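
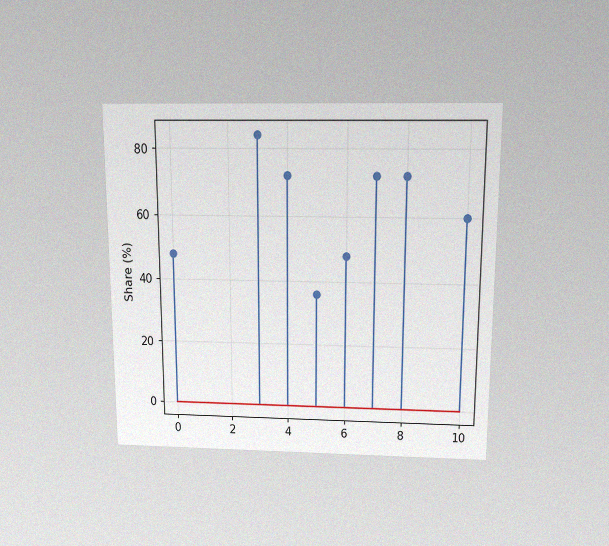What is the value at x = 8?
The chart is viewed slightly from above, with some photo noise. The stem at x=8 reaches 72%.

72%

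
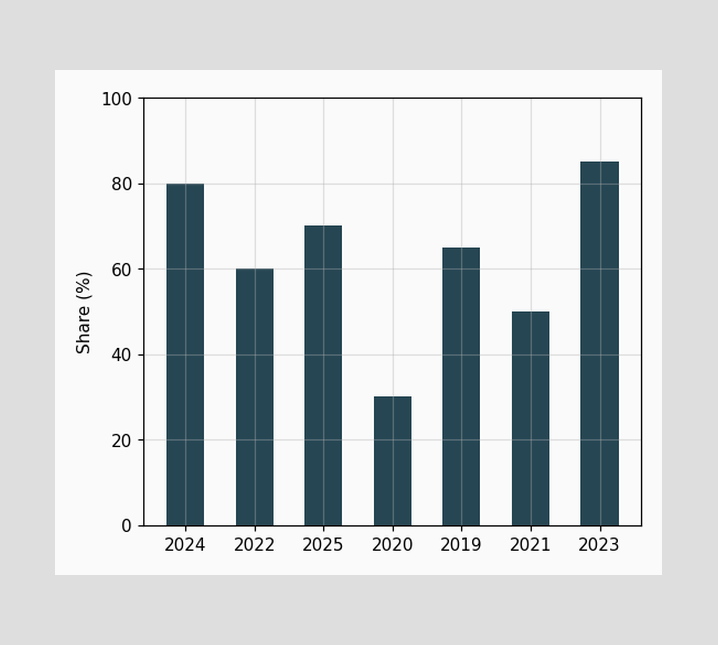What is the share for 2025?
70%

Reading along the chart's y-axis, the 2025 bar reaches 70%.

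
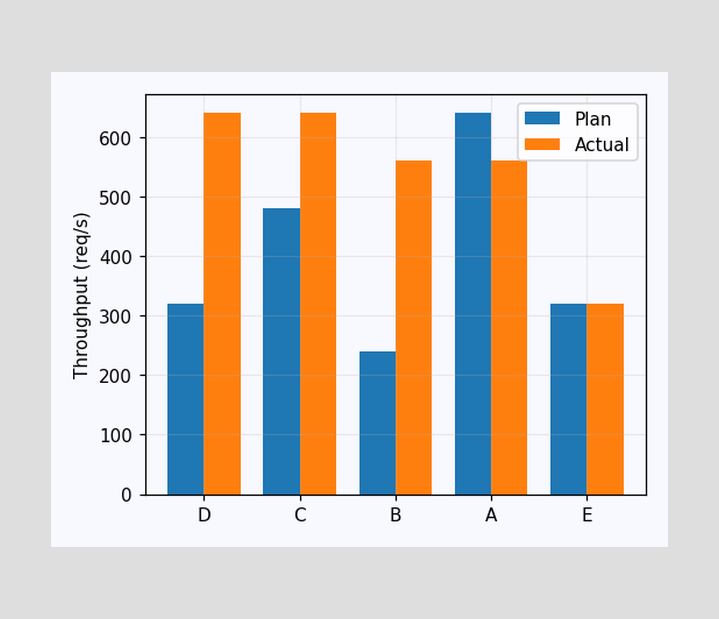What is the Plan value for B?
The Plan bar at B reaches 240req/s on the y-axis.

240req/s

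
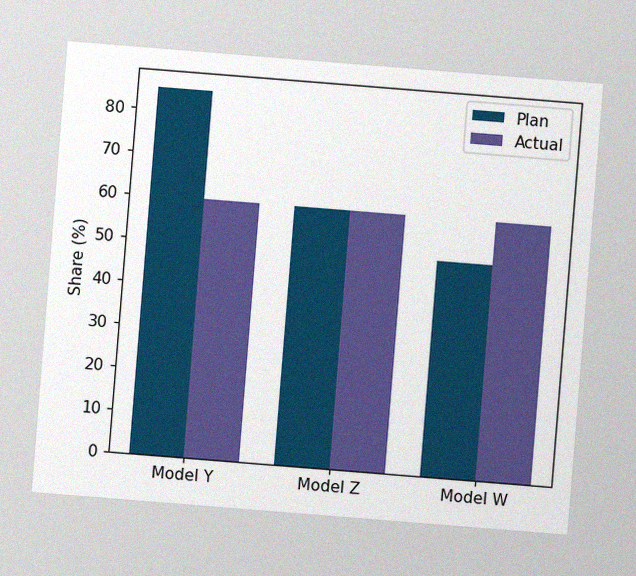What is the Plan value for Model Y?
The chart is tilted about 5° clockwise, with some photo noise. The Plan bar at Model Y reaches 85% on the y-axis.

85%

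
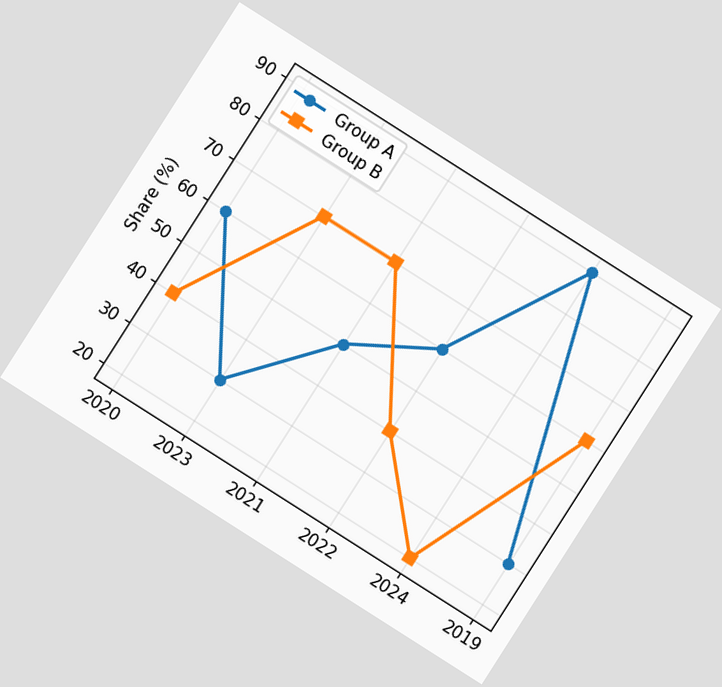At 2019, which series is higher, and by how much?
Group B, by 30%

The chart is tilted about 33° clockwise. At 2019, Group B sits above the other line by 30%.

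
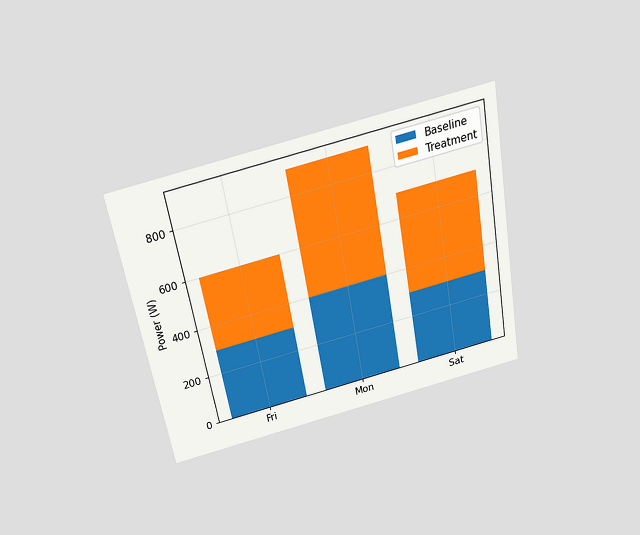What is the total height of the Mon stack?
900W

The chart is tilted about 10° counter-clockwise and viewed slightly from above. The Mon stack's top reaches 900W on the y-axis.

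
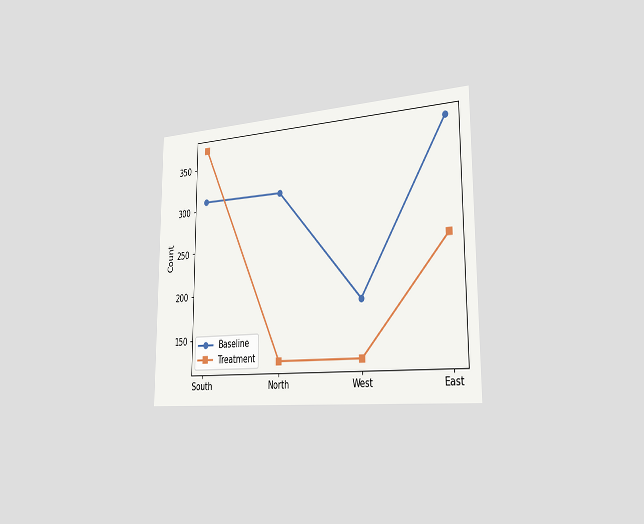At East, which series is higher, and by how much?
Baseline, by 124

The chart is viewed slightly from the right. At East, Baseline sits above the other line by 124.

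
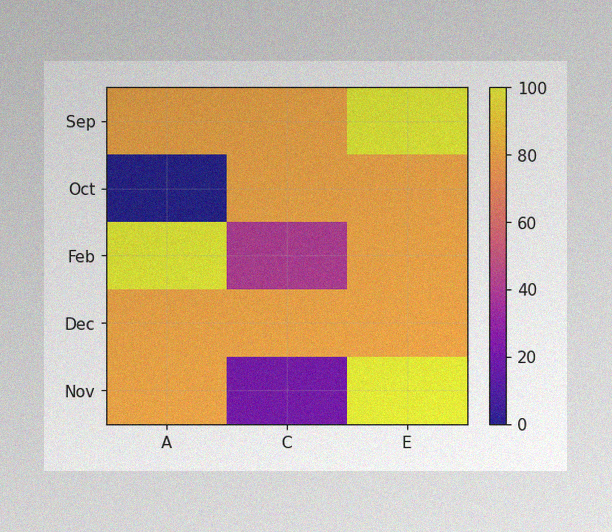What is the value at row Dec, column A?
The image has some photo noise and uneven lighting. Matching cell (Dec, A) against the colorbar gives 80.

80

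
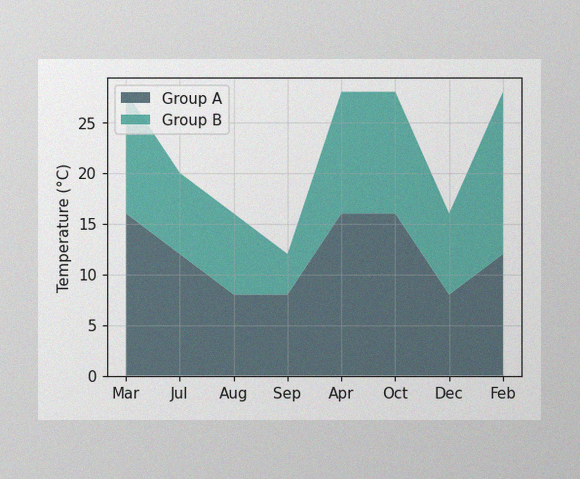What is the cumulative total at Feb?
The image has some photo noise and uneven lighting. The stacked total at Feb reaches 28°C.

28°C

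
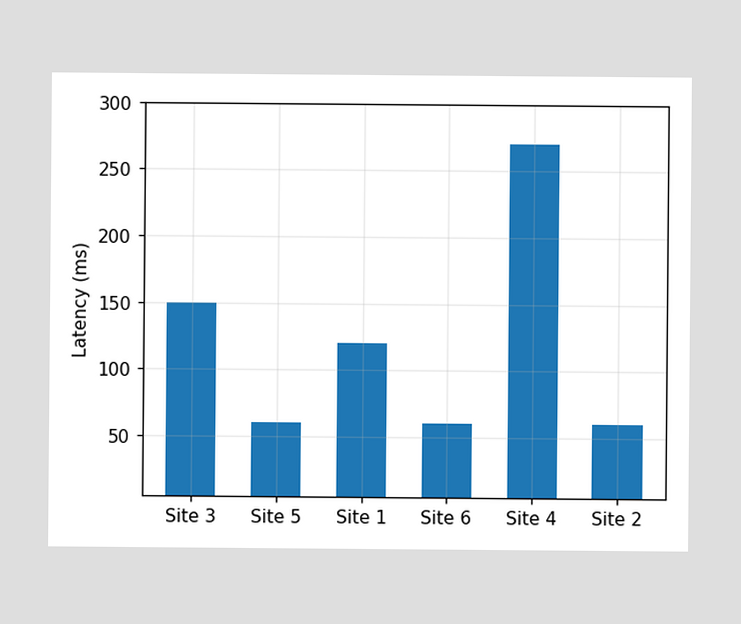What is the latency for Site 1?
120ms

Reading along the chart's y-axis, the Site 1 bar reaches 120ms.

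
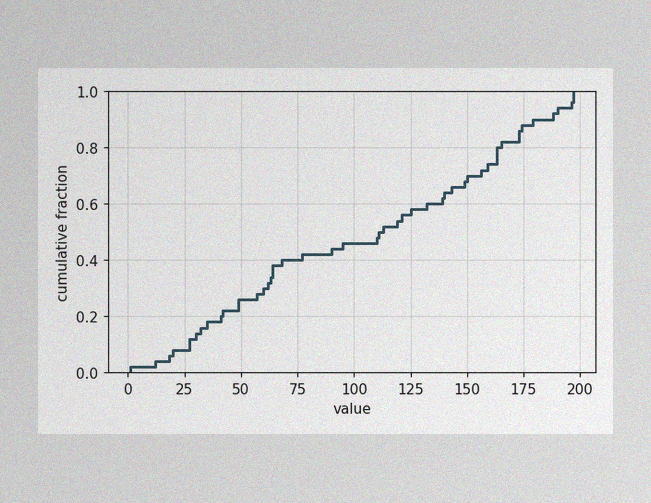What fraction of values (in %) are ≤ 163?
80%

The image has some photo noise and uneven lighting. At x=163 the ECDF step is at 80%.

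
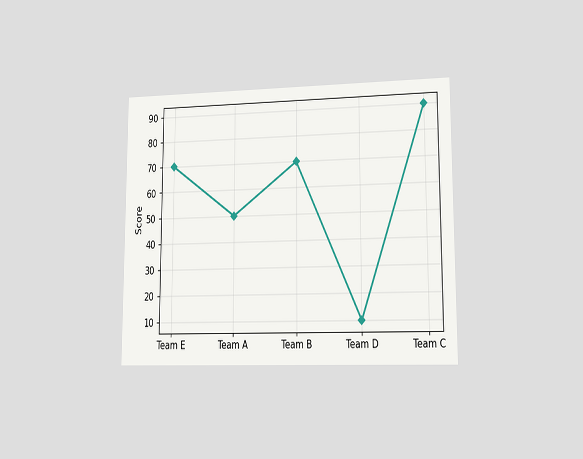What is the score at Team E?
The chart is viewed at a slight angle. At Team E, the line is at 70.

70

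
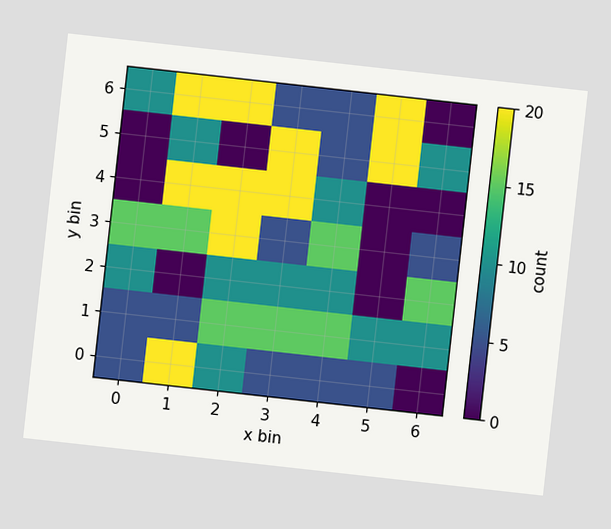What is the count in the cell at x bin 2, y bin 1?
15

The chart is tilted about 6° clockwise. Matching the cell (2, 1) against the colorbar gives 15.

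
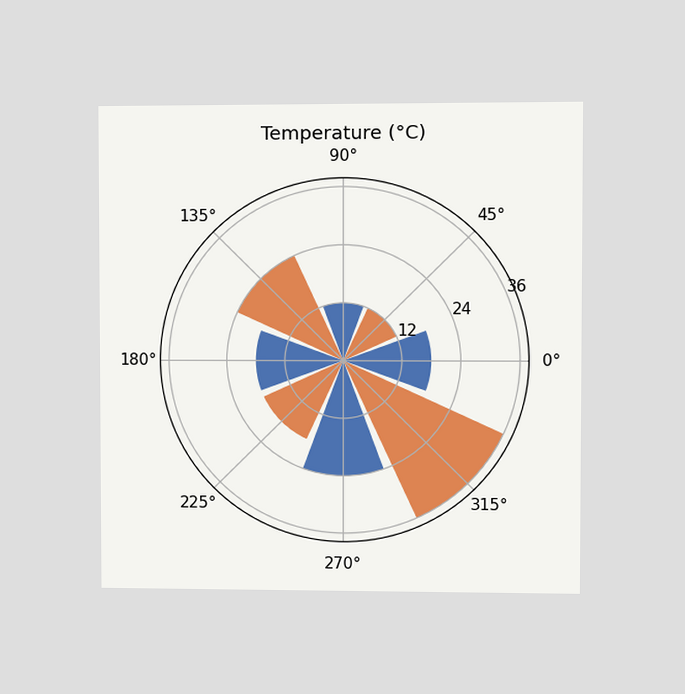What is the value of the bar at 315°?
The chart is viewed at a slight angle. The bar at 315° reaches 36°C on the radial axis.

36°C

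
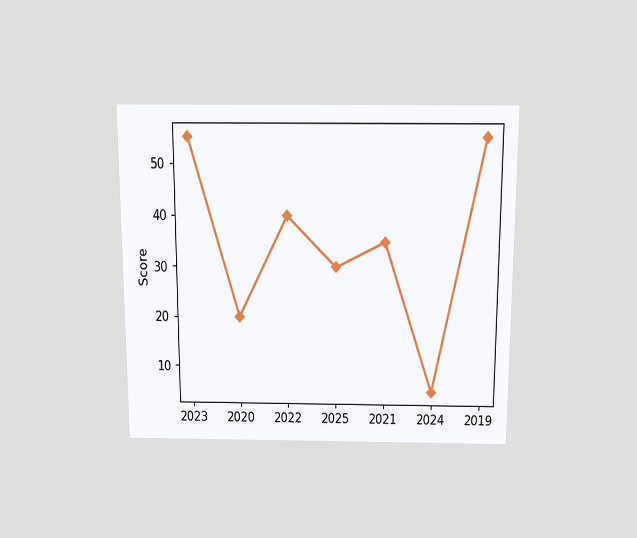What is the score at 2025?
The chart is viewed slightly from above. At 2025, the line is at 30.

30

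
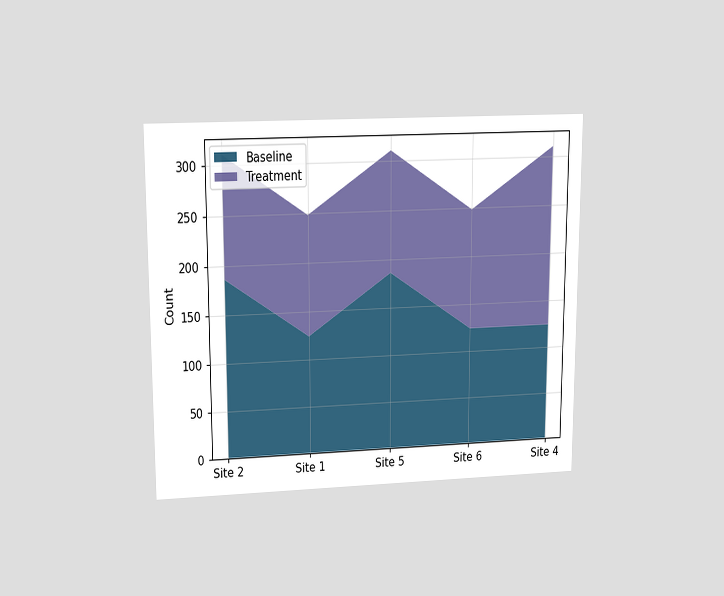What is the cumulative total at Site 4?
The chart is viewed slightly from above. The stacked total at Site 4 reaches 310.

310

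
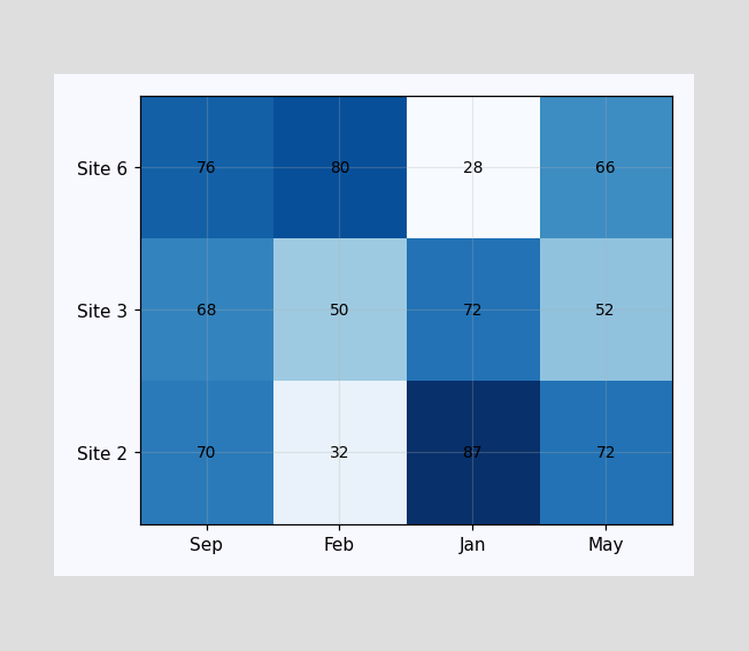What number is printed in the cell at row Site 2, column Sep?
The (Site 2, Sep) cell reads 70.

70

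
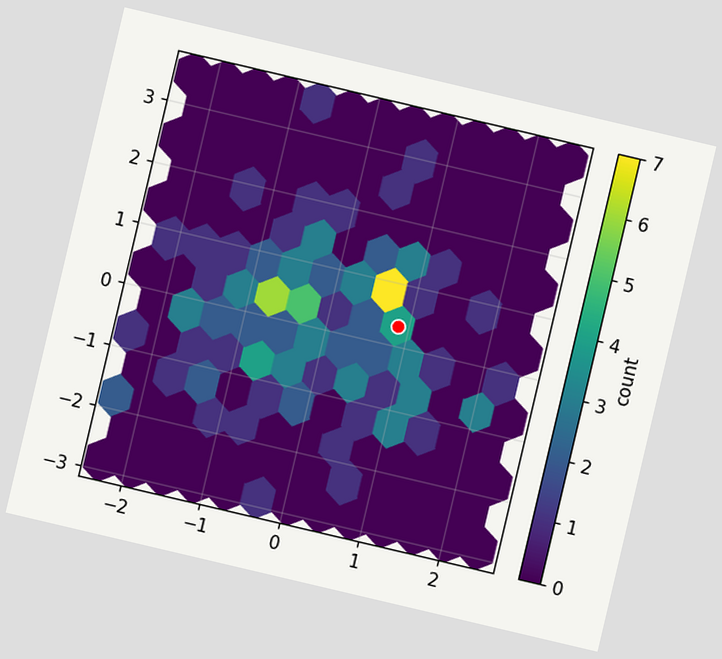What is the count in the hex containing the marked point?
The chart is tilted about 13° clockwise. The marked hex reads 4 on the colorbar.

4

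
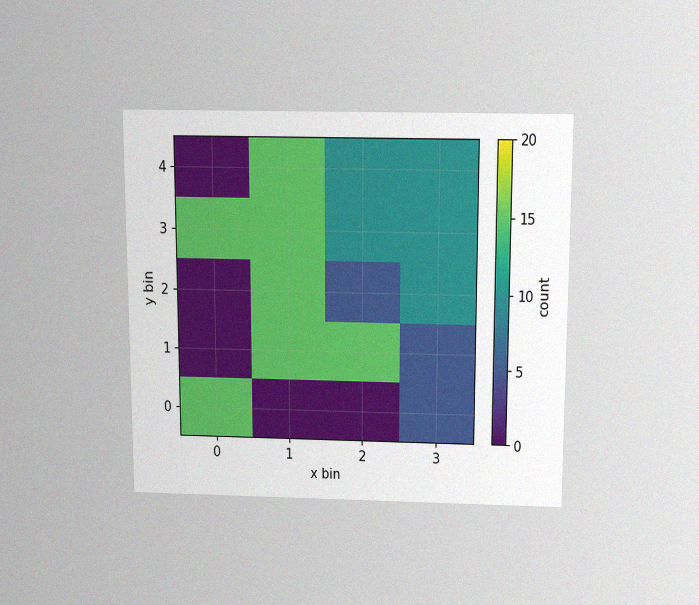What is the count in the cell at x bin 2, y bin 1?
The chart is viewed slightly from above, with some photo noise. Matching the cell (2, 1) against the colorbar gives 15.

15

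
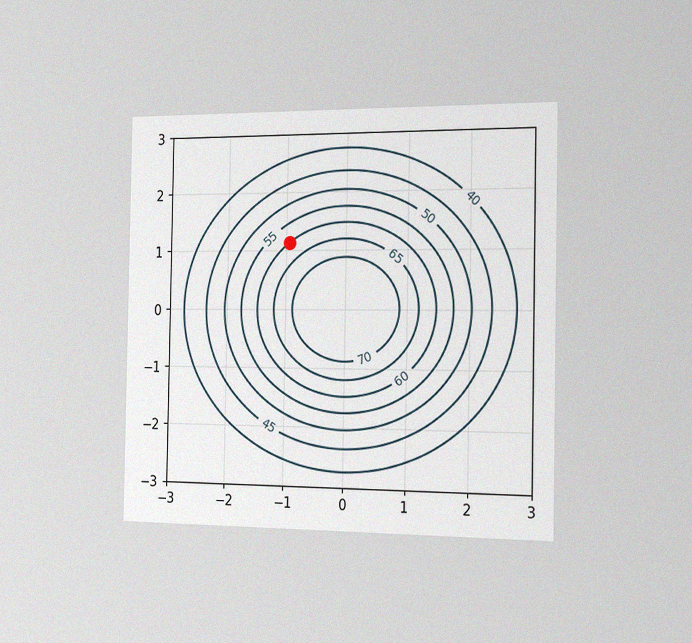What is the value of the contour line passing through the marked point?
60

The chart is viewed slightly from the right, with some photo noise. The marked point sits on the contour labelled 60.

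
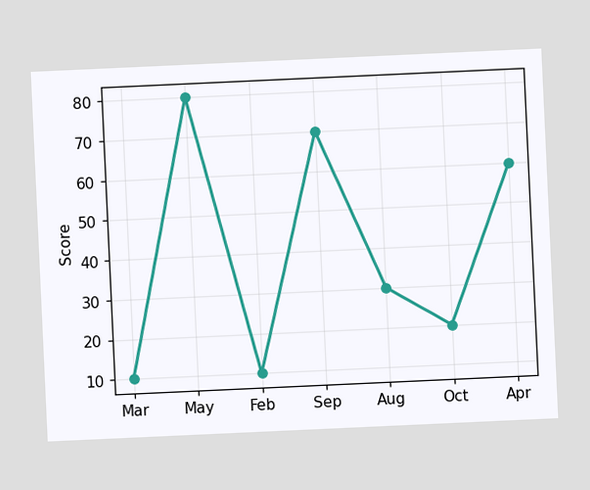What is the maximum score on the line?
The chart is tilted about 3° counter-clockwise. The highest point is at May, and reading across to the y-axis gives 80.

80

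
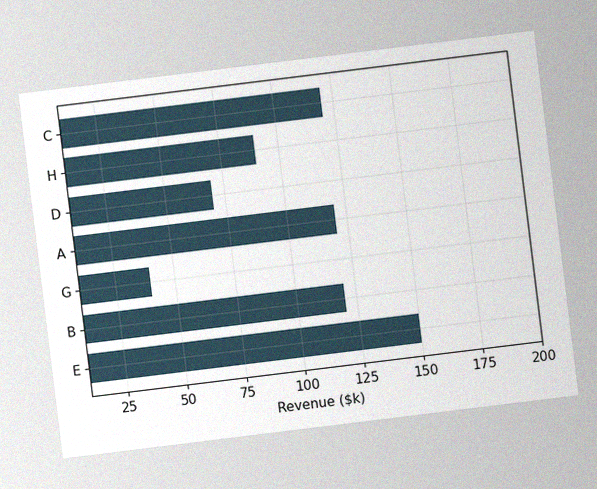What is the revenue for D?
$70k

The chart is tilted about 7° counter-clockwise, with some photo noise. Reading along the chart's x-axis, the D bar reaches $70k.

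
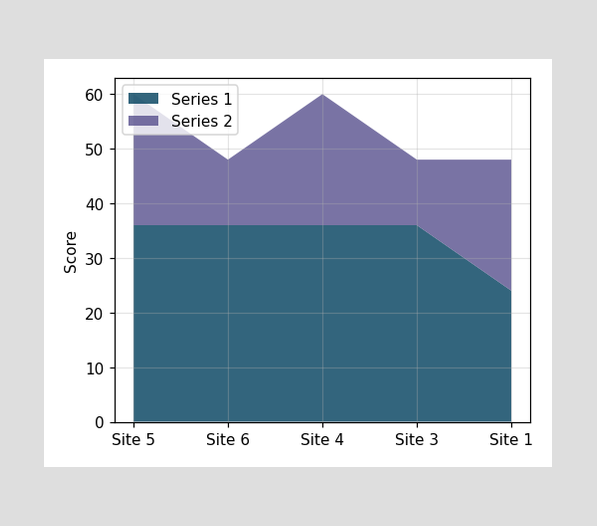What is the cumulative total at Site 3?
The stacked total at Site 3 reaches 48.

48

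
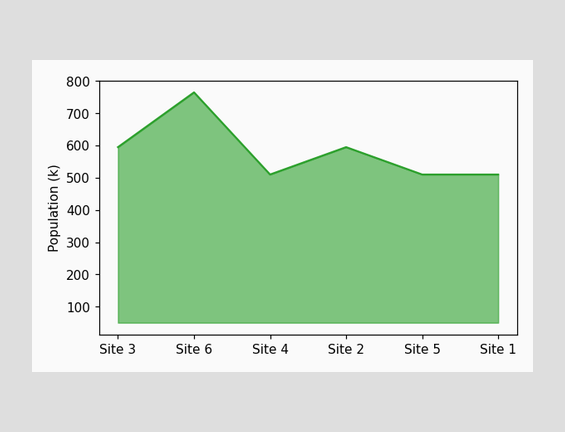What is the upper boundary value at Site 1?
At Site 1 the upper boundary is at 510k.

510k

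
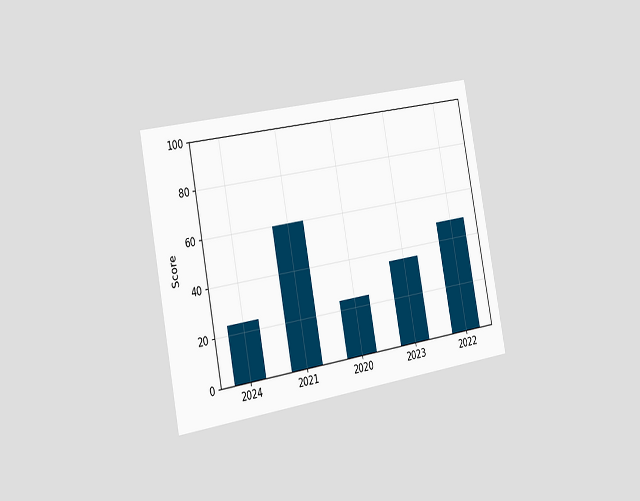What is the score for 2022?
The chart is tilted about 11° counter-clockwise and viewed slightly from the left. Reading along the chart's y-axis, the 2022 bar reaches 48.

48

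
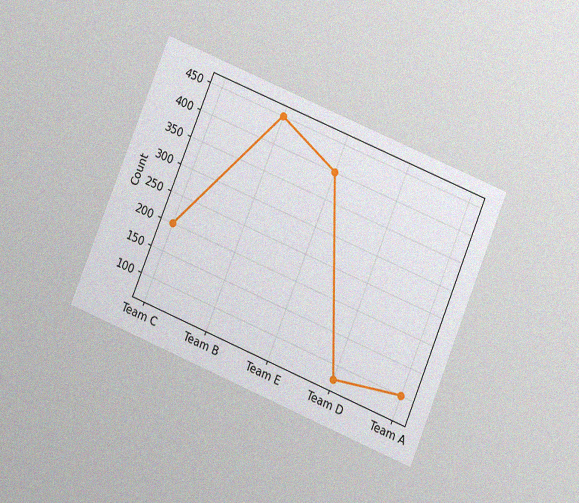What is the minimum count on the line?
75

The chart is tilted about 22° clockwise and viewed at a slight angle, with some photo noise. The lowest point is at Team D, and reading across to the y-axis gives 75.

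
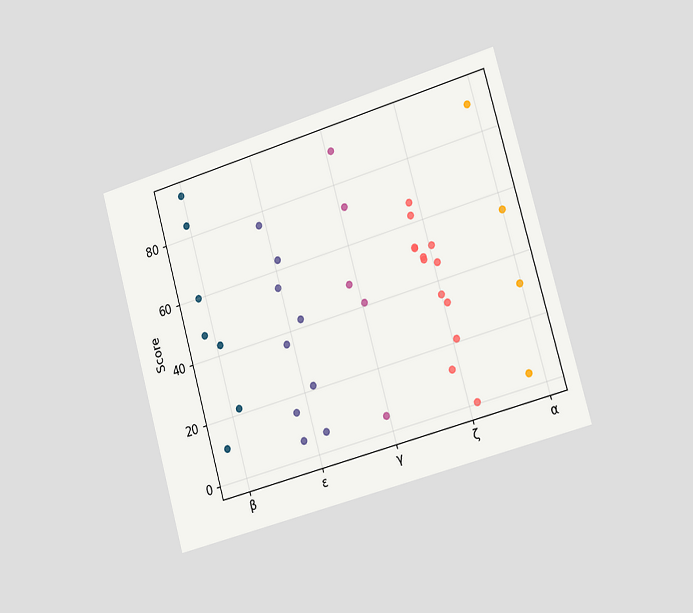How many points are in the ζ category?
13

The chart is tilted about 16° counter-clockwise and viewed slightly from the right. Counting the markers in the ζ column gives 13.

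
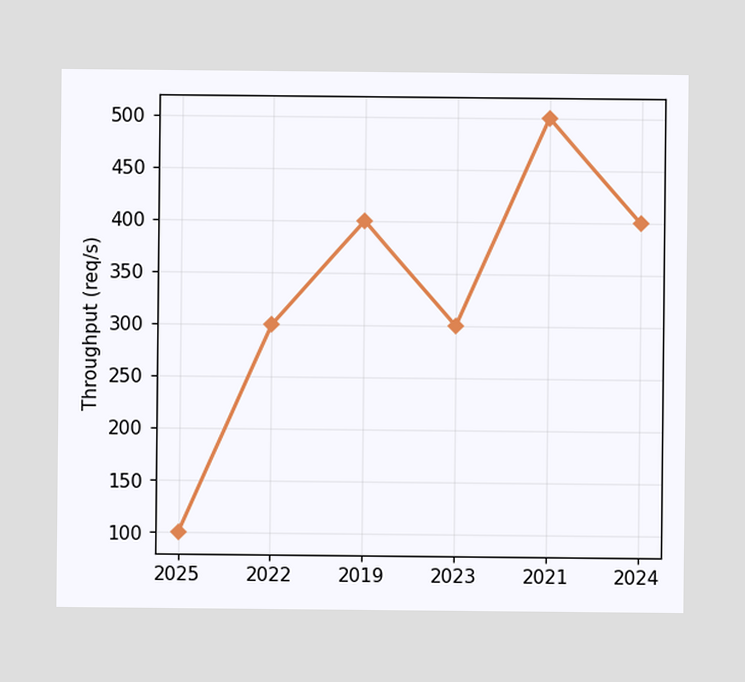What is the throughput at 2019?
400req/s

At 2019, the line is at 400req/s.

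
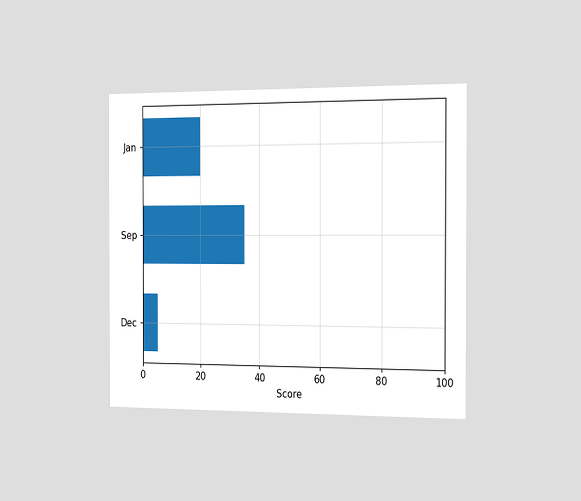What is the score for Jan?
The chart is viewed slightly from the right. Reading along the chart's x-axis, the Jan bar reaches 20.

20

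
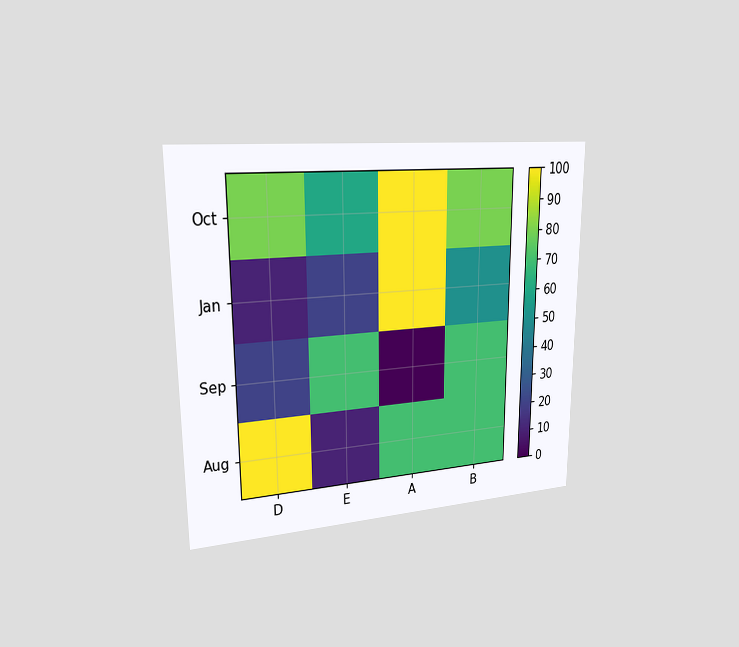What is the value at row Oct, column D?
The chart is viewed slightly from the left. Matching cell (Oct, D) against the colorbar gives 80.

80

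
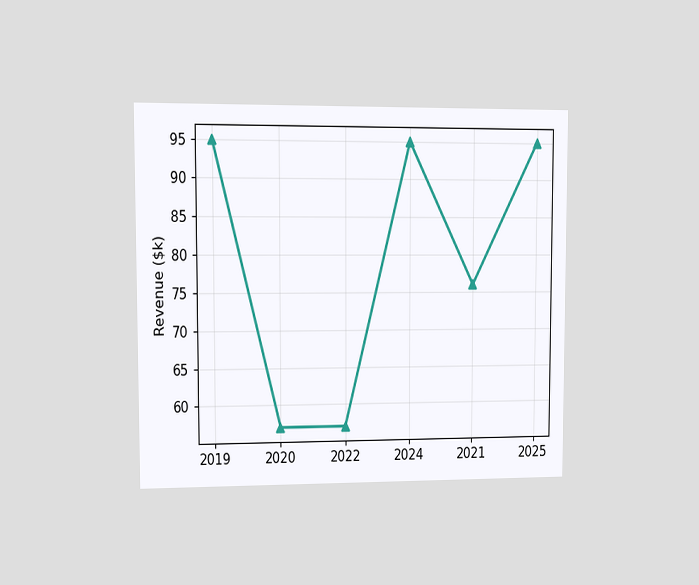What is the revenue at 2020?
$57k

The chart is viewed at a slight angle. At 2020, the line is at $57k.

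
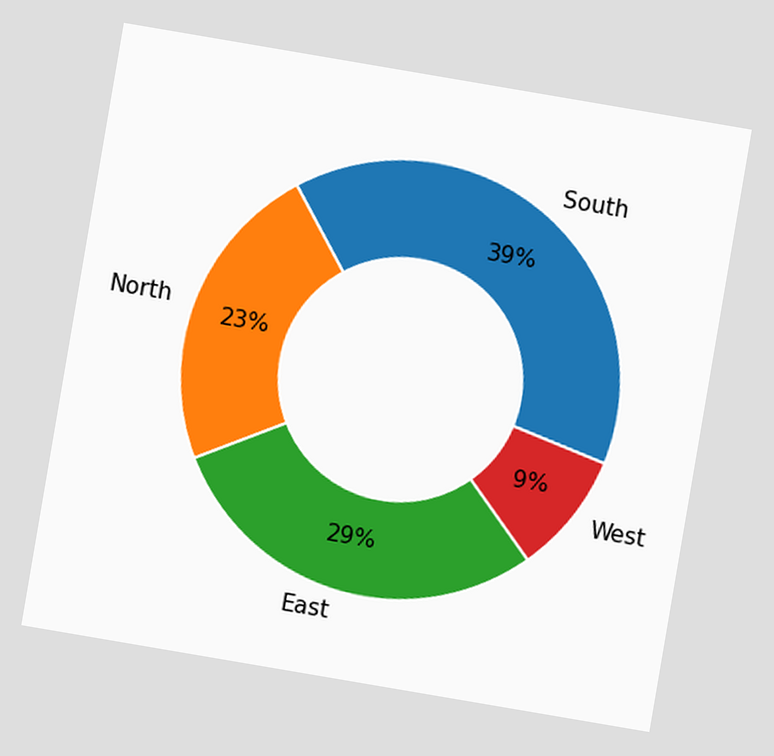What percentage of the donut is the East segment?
29%

The chart is tilted about 10° clockwise. The East segment takes up 29% of the ring.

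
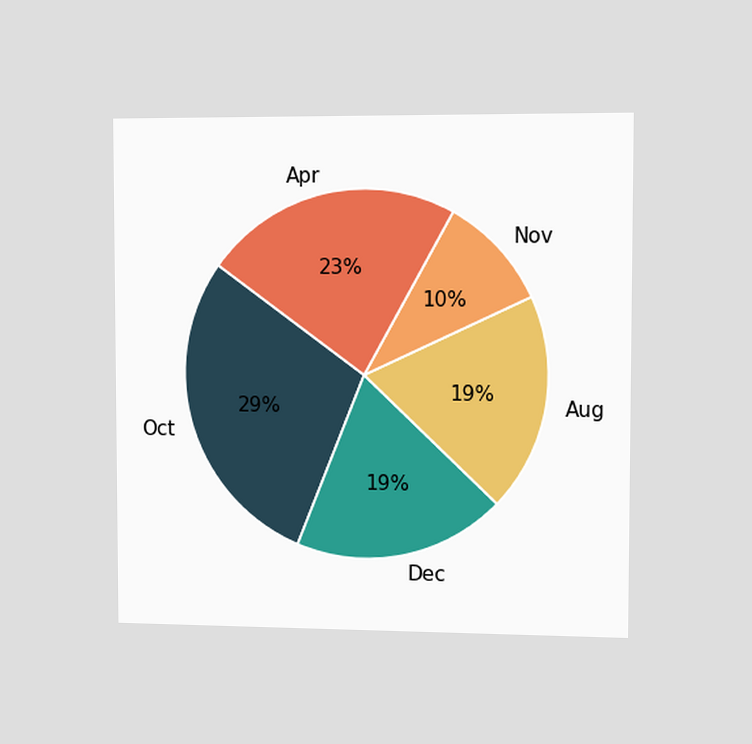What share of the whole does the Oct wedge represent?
The chart is viewed slightly from the right. The Oct slice takes up 29% of the pie.

29%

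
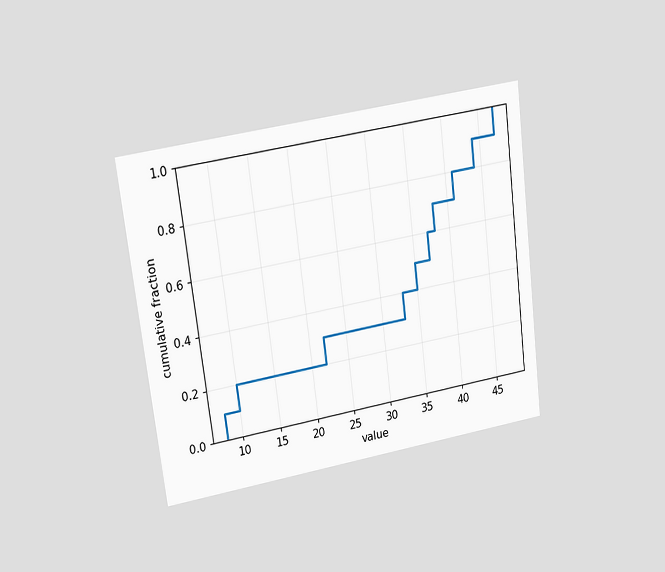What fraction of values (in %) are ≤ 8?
The chart is tilted about 7° counter-clockwise and viewed at a slight angle. At x=8 the ECDF step is at 10%.

10%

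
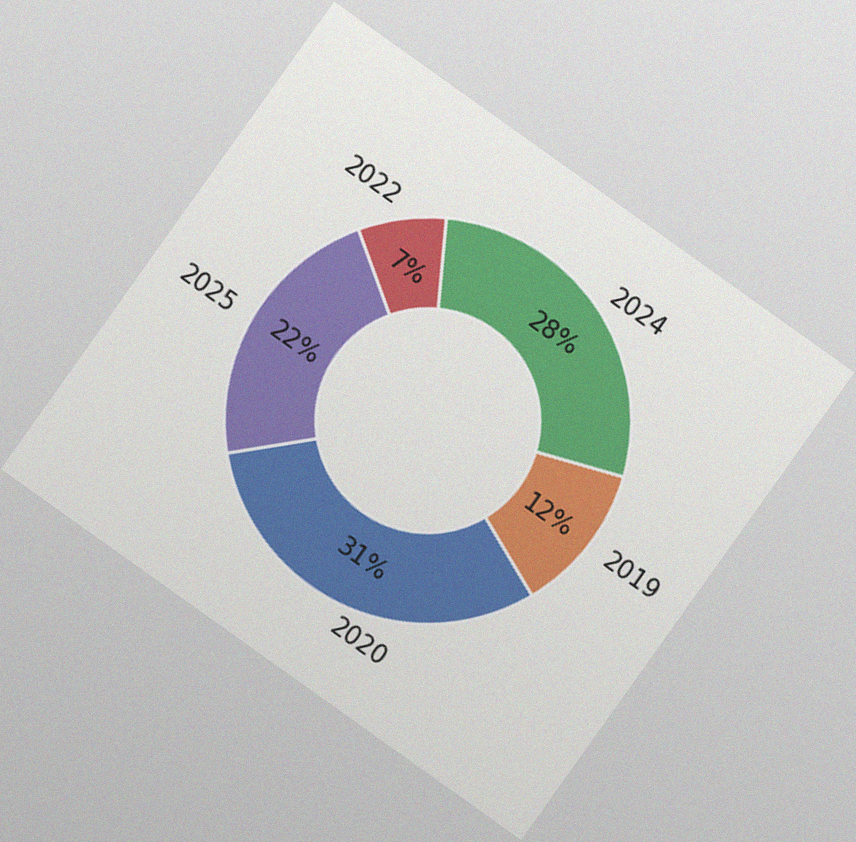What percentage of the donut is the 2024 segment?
The chart is tilted about 35° clockwise, with some photo noise. The 2024 segment takes up 28% of the ring.

28%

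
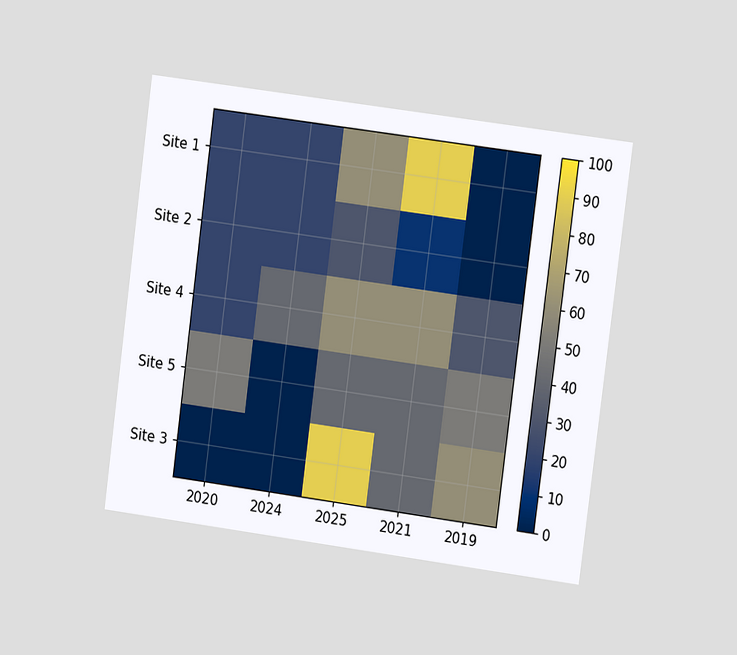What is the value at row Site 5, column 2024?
The chart is tilted about 7° clockwise and viewed slightly from the right. Matching cell (Site 5, 2024) against the colorbar gives 0.

0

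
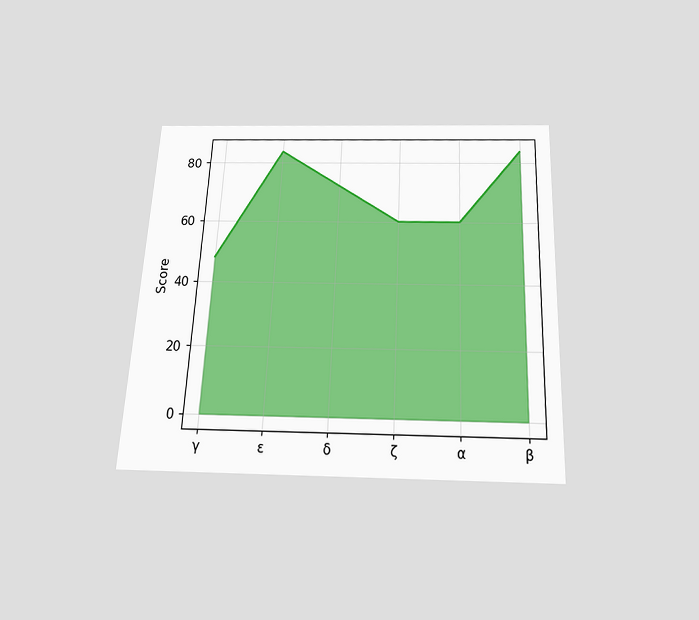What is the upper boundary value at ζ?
The chart is tilted about 3° clockwise and viewed slightly from below. At ζ the upper boundary is at 60.

60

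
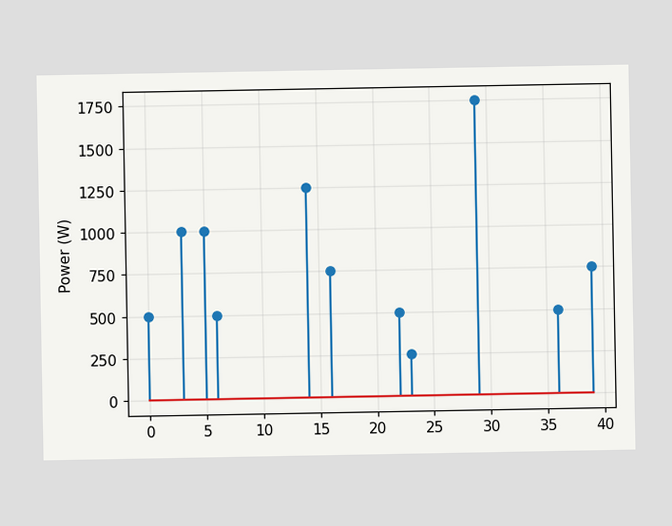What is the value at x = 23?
250W

The stem at x=23 reaches 250W.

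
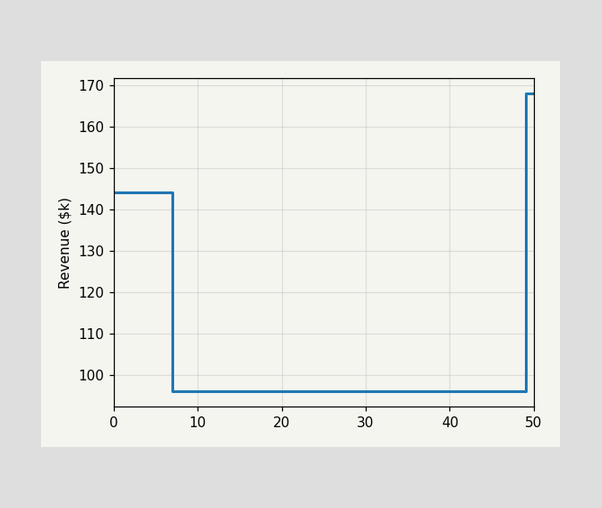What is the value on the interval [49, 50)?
On [49, 50) the step sits at $168k.

$168k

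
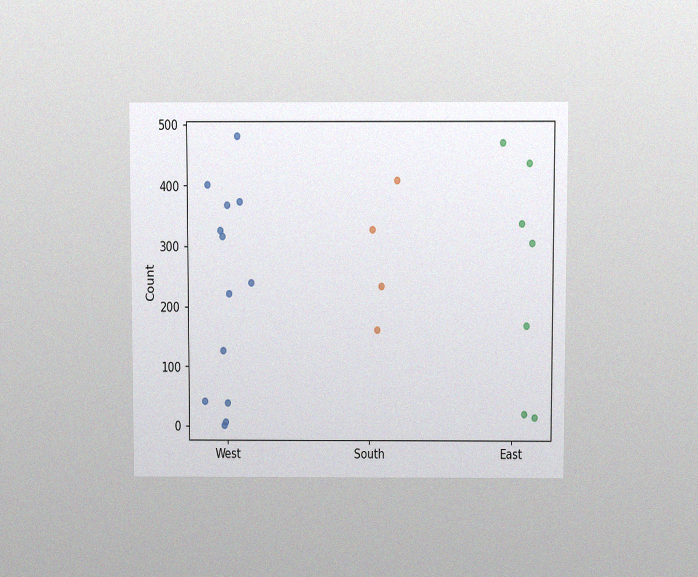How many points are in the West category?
The chart is viewed slightly from above, with some photo noise. Counting the markers in the West column gives 13.

13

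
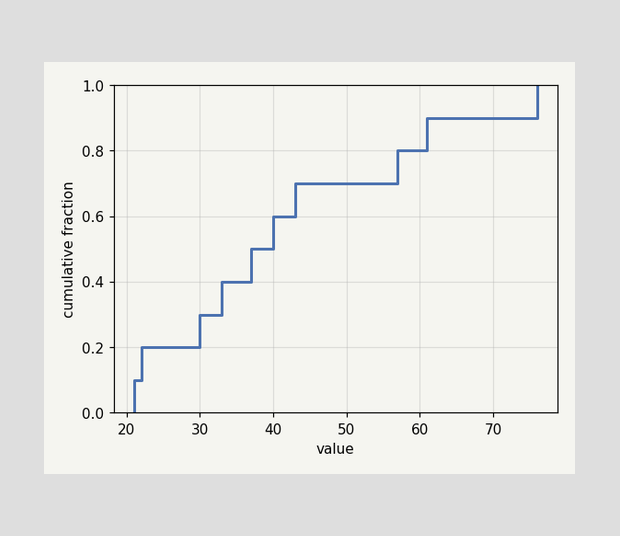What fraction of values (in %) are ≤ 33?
40%

At x=33 the ECDF step is at 40%.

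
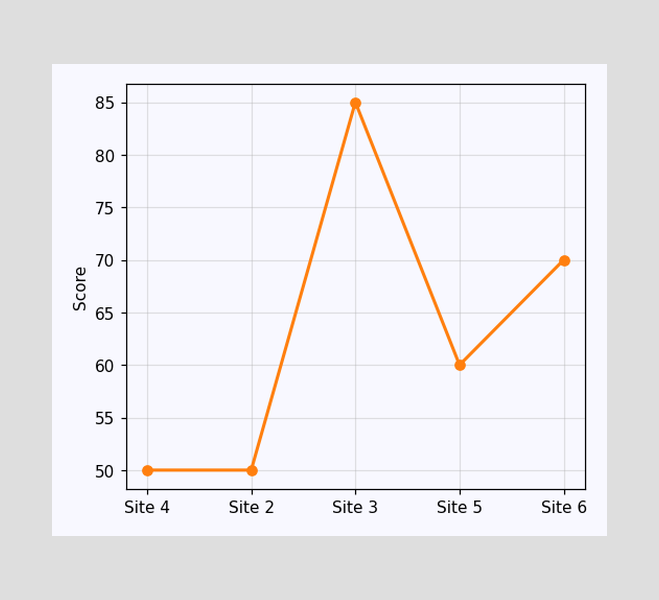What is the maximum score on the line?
85

The highest point is at Site 3, and reading across to the y-axis gives 85.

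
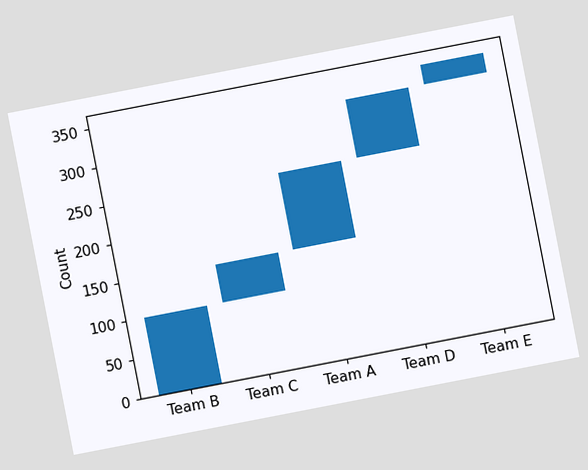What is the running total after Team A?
The chart is tilted about 11° counter-clockwise. After Team A the running total reaches 250.

250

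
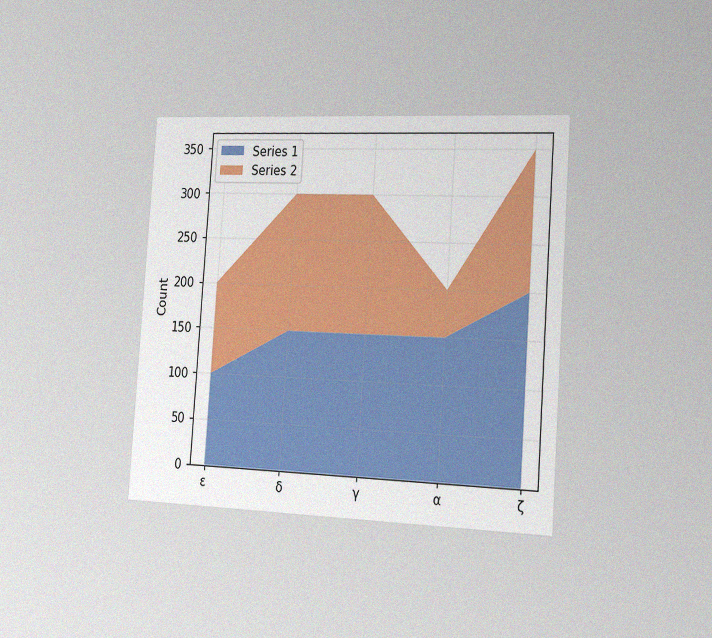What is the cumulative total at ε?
The chart is tilted about 4° clockwise and viewed slightly from the right, with some photo noise. The stacked total at ε reaches 200.

200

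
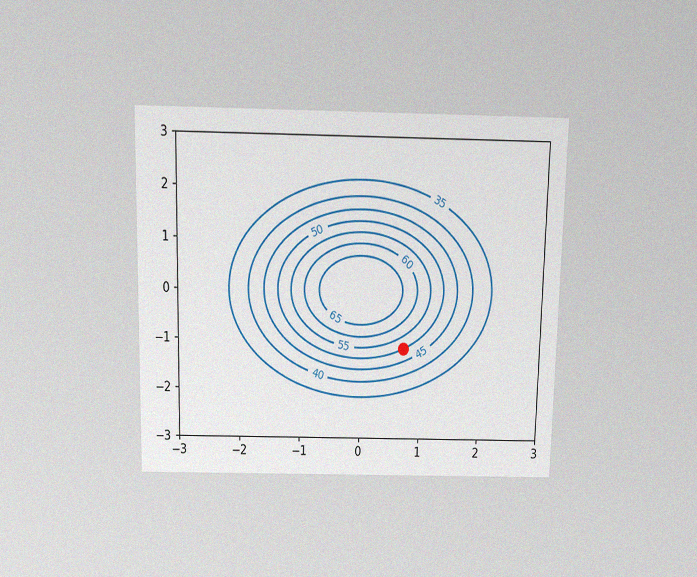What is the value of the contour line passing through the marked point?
The chart is viewed slightly from above, with some photo noise. The marked point sits on the contour labelled 50.

50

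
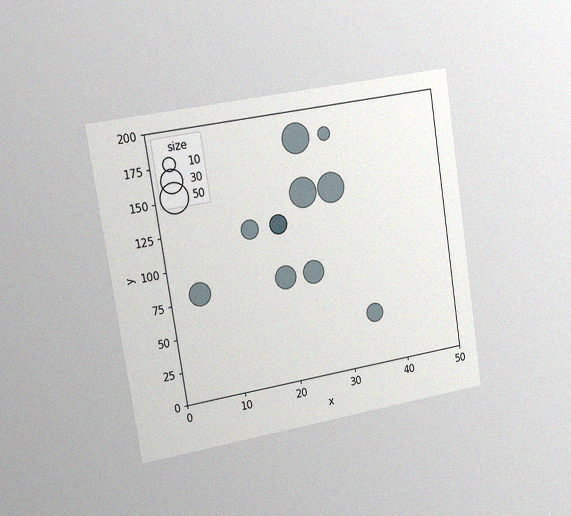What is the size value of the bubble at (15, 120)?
20

The chart is tilted about 9° counter-clockwise and viewed slightly from the left, with some photo noise. Matching the bubble at (15, 120) against the size legend gives 20.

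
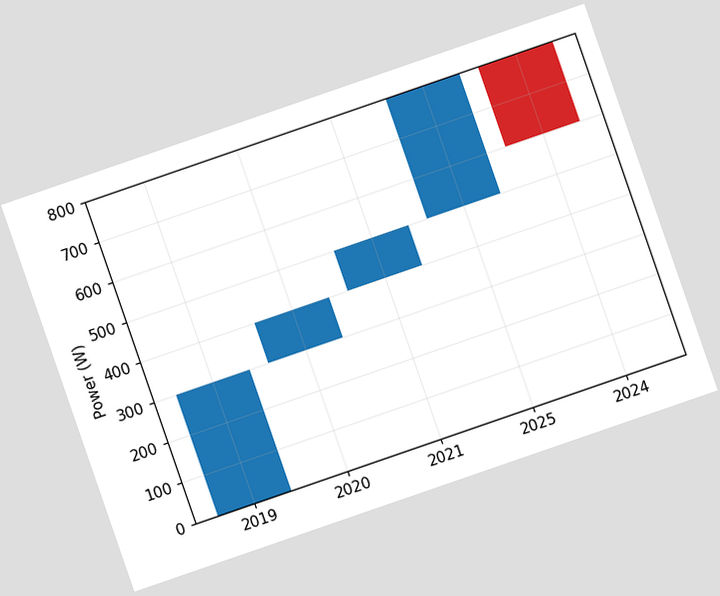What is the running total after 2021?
The chart is tilted about 19° counter-clockwise. After 2021 the running total reaches 500W.

500W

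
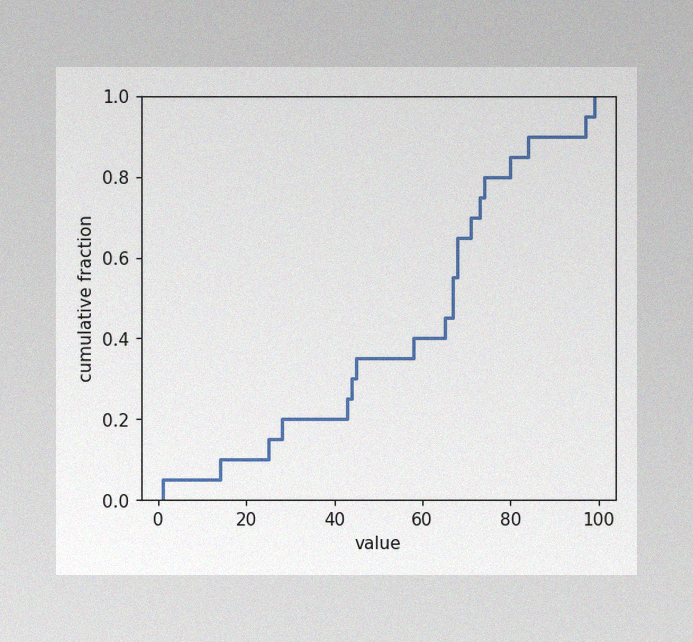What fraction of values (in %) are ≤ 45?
The image has some photo noise and uneven lighting. At x=45 the ECDF step is at 35%.

35%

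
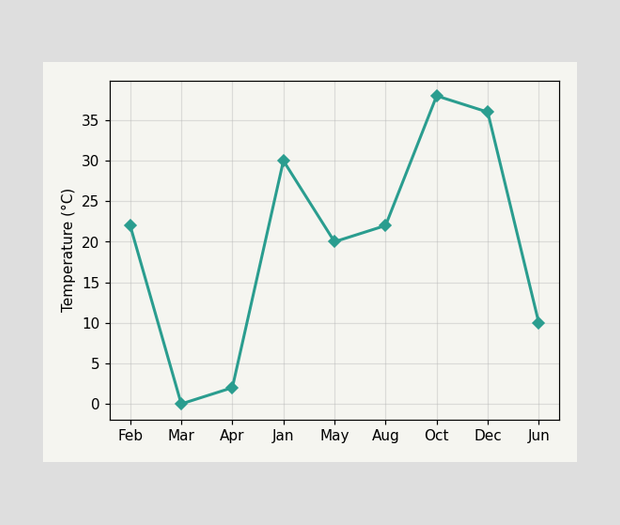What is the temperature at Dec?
At Dec, the line is at 36°C.

36°C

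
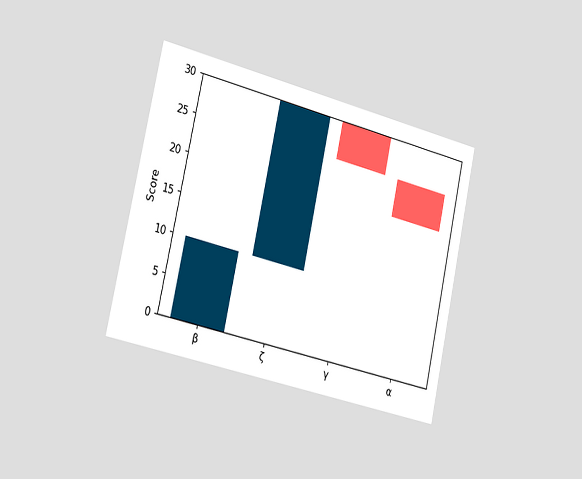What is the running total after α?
The chart is tilted about 13° clockwise and viewed slightly from the left. After α the running total reaches 20.

20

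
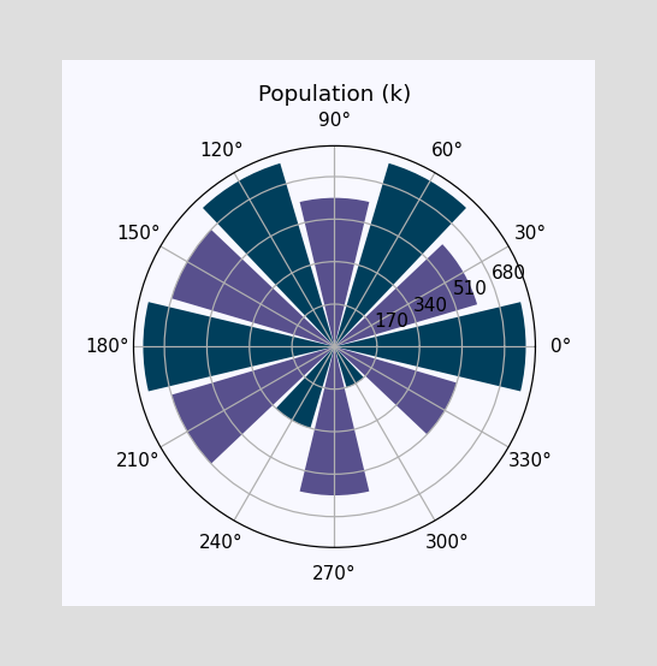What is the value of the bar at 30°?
The bar at 30° reaches 595k on the radial axis.

595k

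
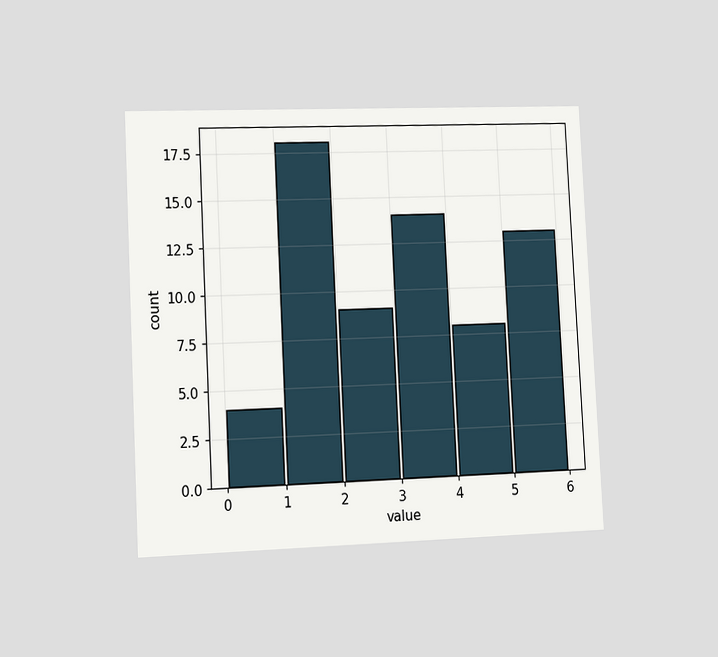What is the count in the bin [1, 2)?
18

The chart is tilted about 3° counter-clockwise and viewed slightly from the left. The [1, 2) bin has height 18.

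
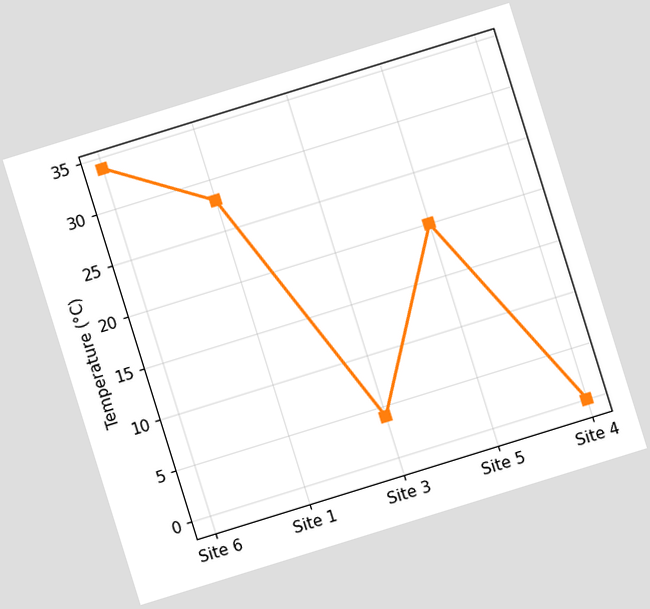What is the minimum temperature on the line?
The chart is tilted about 17° counter-clockwise. The lowest point is at Site 4, and reading across to the y-axis gives 0°C.

0°C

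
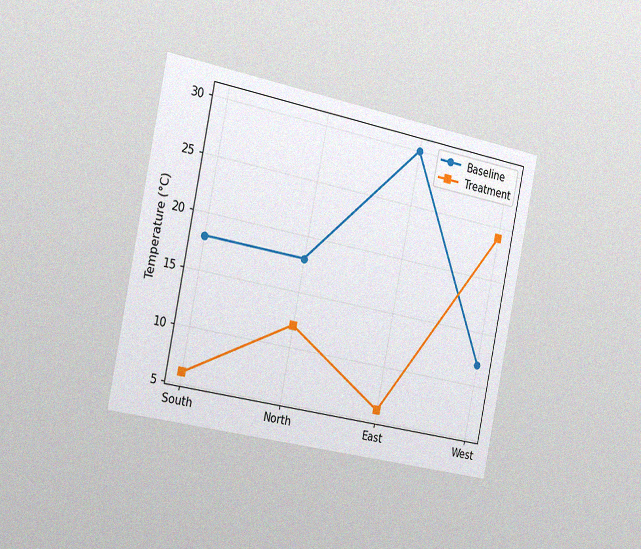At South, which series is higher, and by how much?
Baseline, by 12°C

The chart is tilted about 11° clockwise and viewed slightly from the left, with some photo noise. At South, Baseline sits above the other line by 12°C.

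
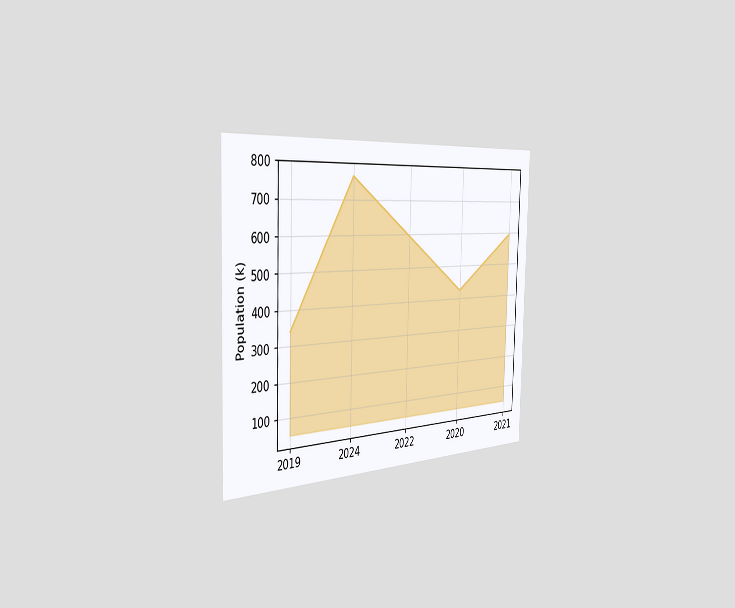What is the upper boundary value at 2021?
595k

The chart is viewed slightly from the left. At 2021 the upper boundary is at 595k.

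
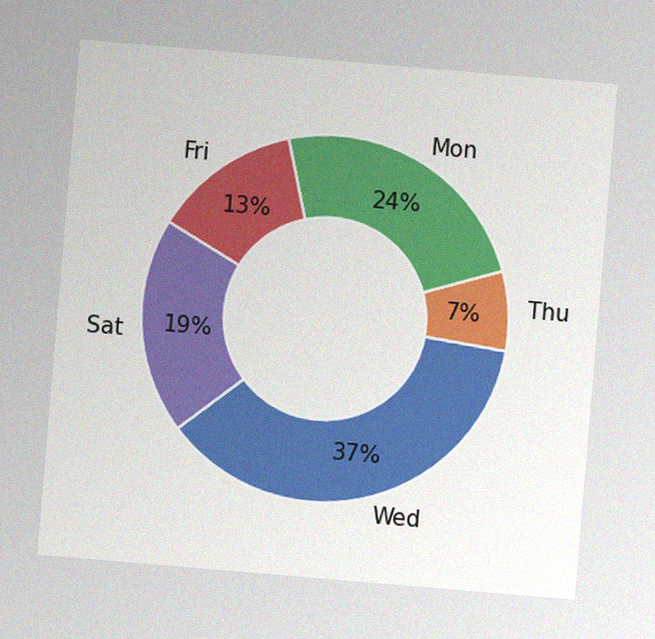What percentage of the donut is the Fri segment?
13%

The chart is tilted about 5° clockwise, with some photo noise. The Fri segment takes up 13% of the ring.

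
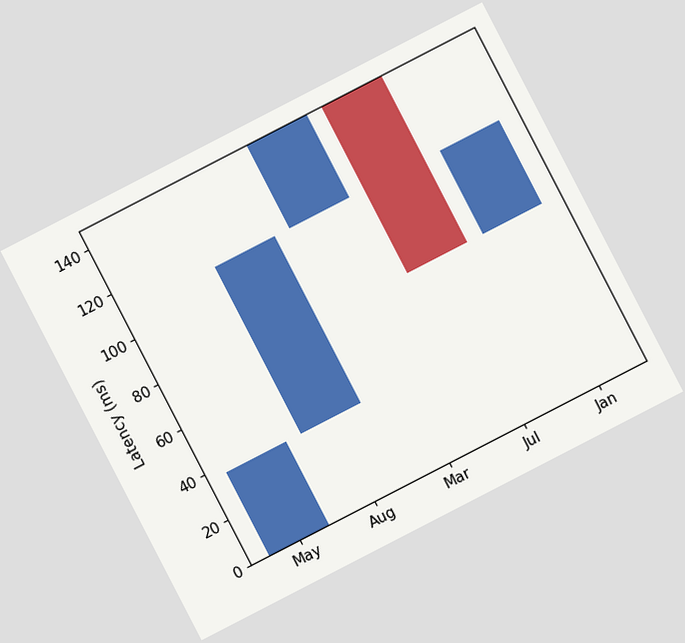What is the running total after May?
The chart is tilted about 27° counter-clockwise. After May the running total reaches 37ms.

37ms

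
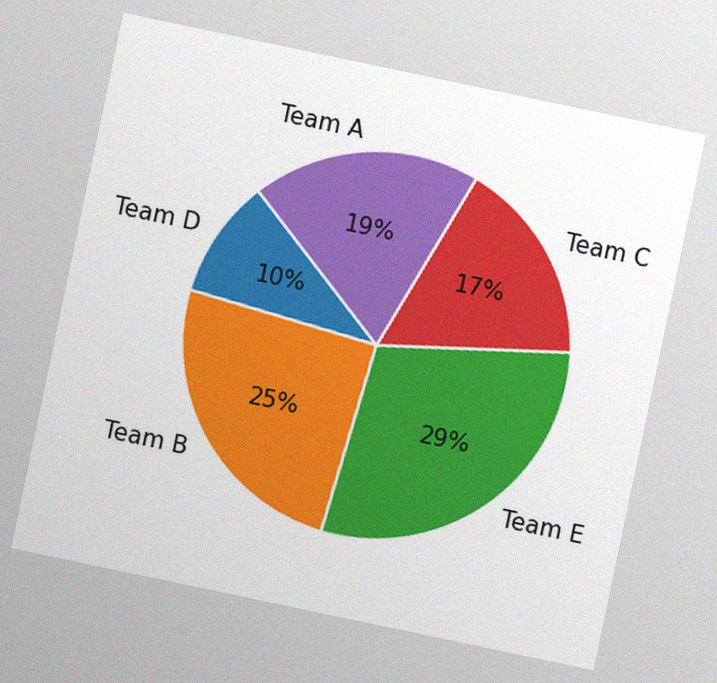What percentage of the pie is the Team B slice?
The chart is tilted about 12° clockwise, with some photo noise. The Team B slice takes up 25% of the pie.

25%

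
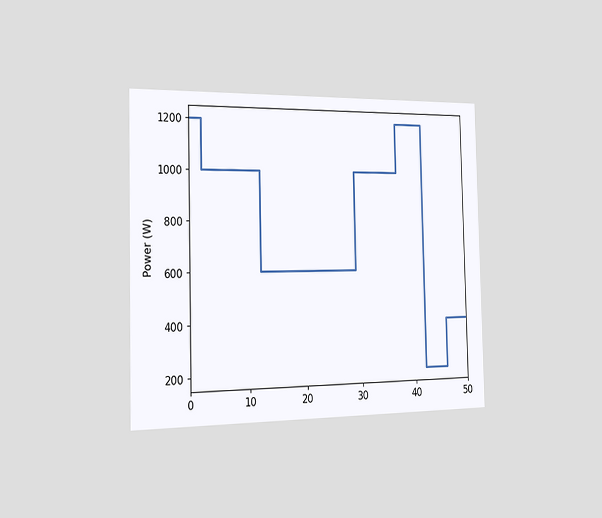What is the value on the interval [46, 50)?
The chart is viewed slightly from the left. On [46, 50) the step sits at 400W.

400W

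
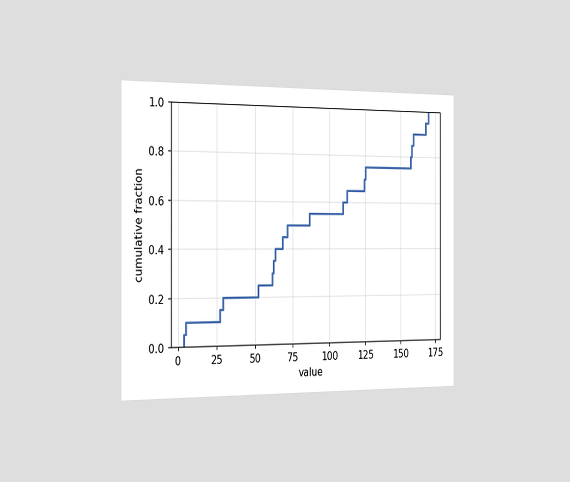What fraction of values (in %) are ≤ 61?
30%

The chart is viewed slightly from the left. At x=61 the ECDF step is at 30%.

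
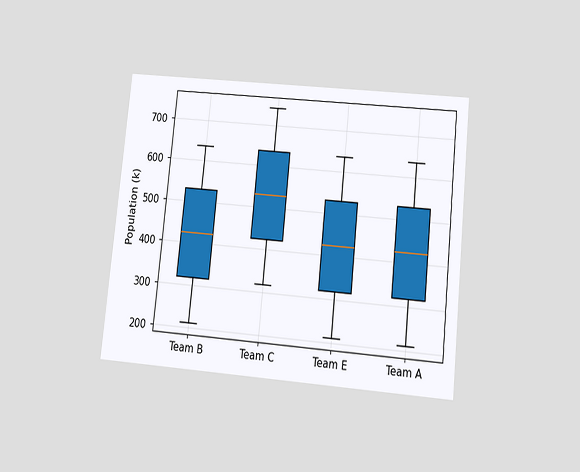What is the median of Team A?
The chart is tilted about 6° clockwise and viewed slightly from below. The median line in the Team A box sits at 424k.

424k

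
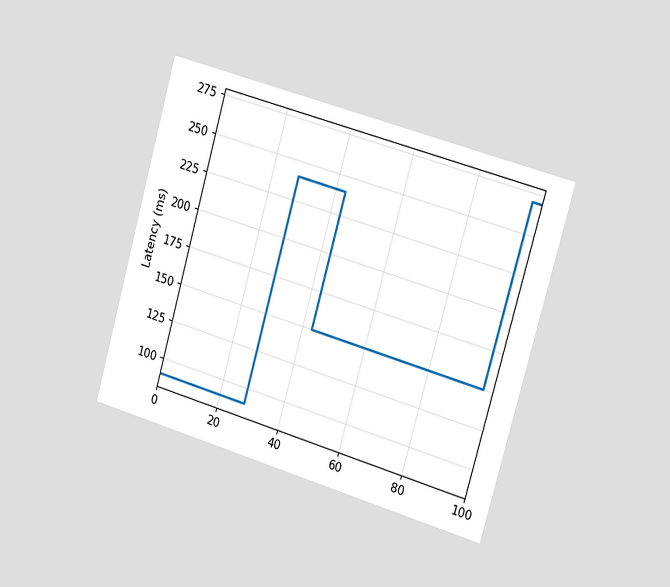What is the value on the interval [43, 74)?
The chart is tilted about 16° clockwise and viewed slightly from the right. On [43, 74) the step sits at 150ms.

150ms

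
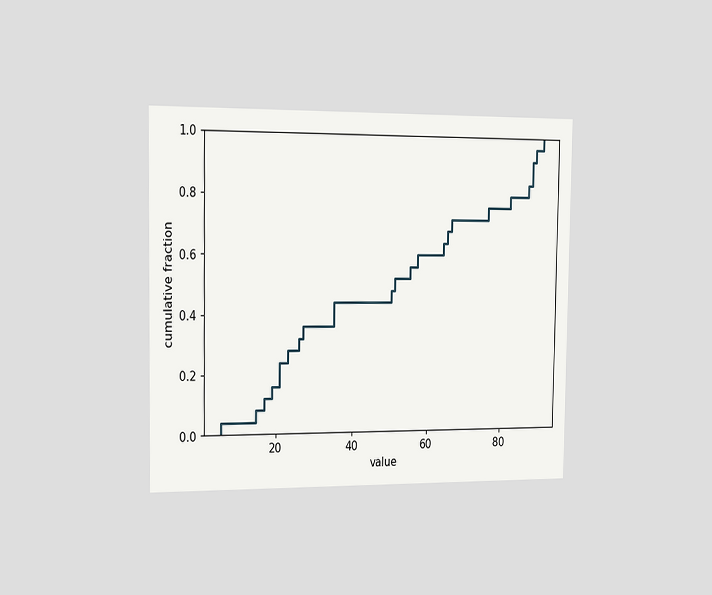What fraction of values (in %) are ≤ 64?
The chart is viewed slightly from the left. At x=64 the ECDF step is at 64%.

64%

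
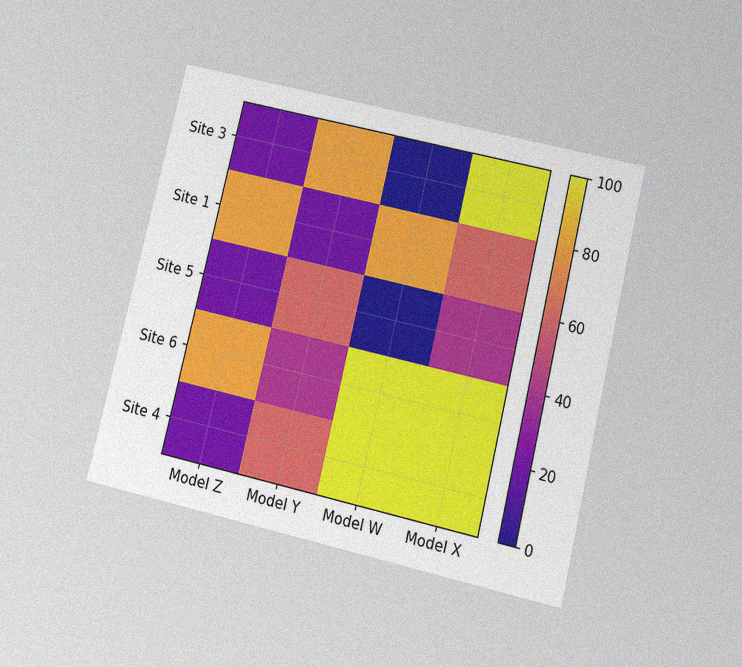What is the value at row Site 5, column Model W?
The chart is tilted about 13° clockwise and viewed slightly from below, with some photo noise. Matching cell (Site 5, Model W) against the colorbar gives 0.

0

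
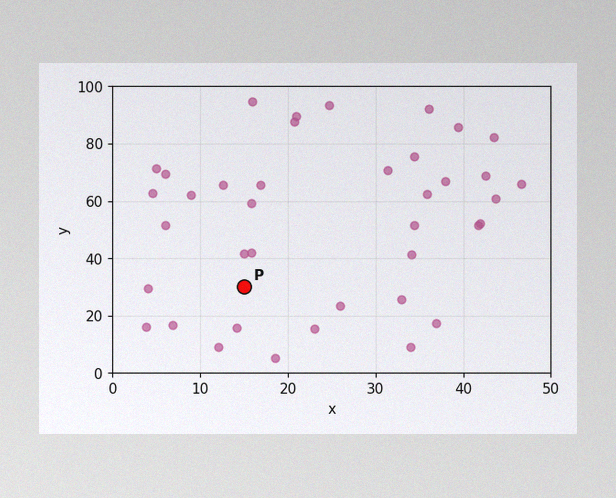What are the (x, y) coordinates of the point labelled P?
(15, 30)

The image has some photo noise and uneven lighting. Following the gridlines from P to each axis, P sits at (15, 30).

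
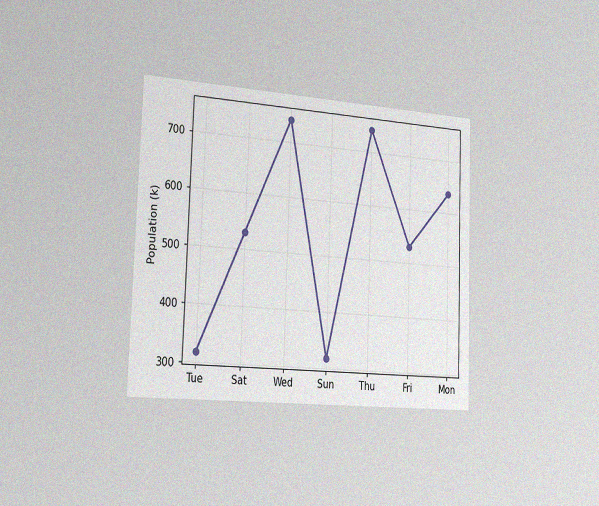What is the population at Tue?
The chart is viewed slightly from the left, with some photo noise. At Tue, the line is at 318k.

318k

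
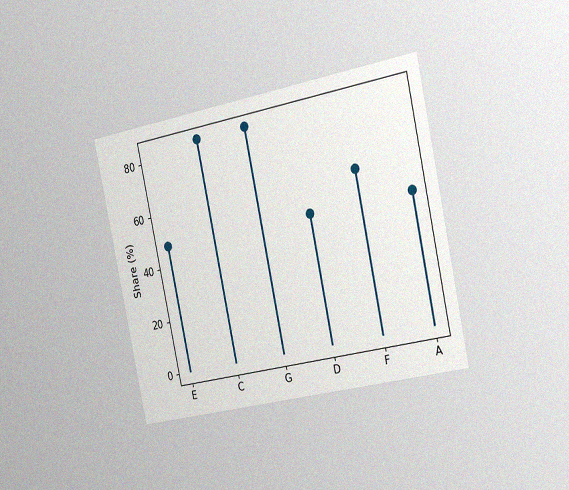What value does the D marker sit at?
The chart is tilted about 12° counter-clockwise and viewed slightly from the right, with some photo noise. The D marker sits at 48%.

48%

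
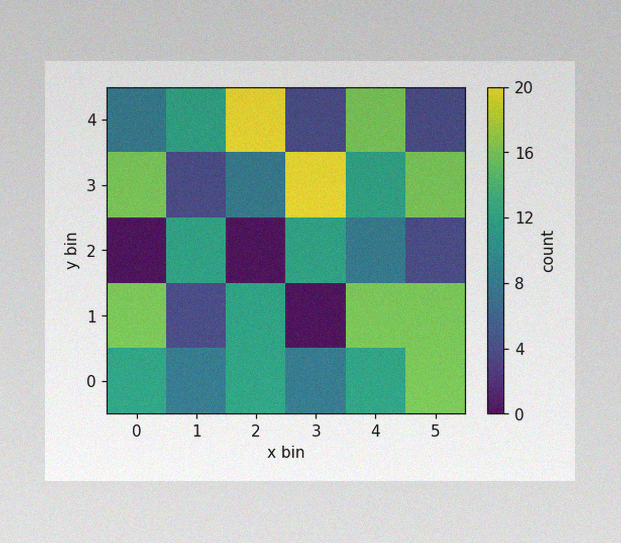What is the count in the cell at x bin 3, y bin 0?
The image has some photo noise and uneven lighting. Matching the cell (3, 0) against the colorbar gives 8.

8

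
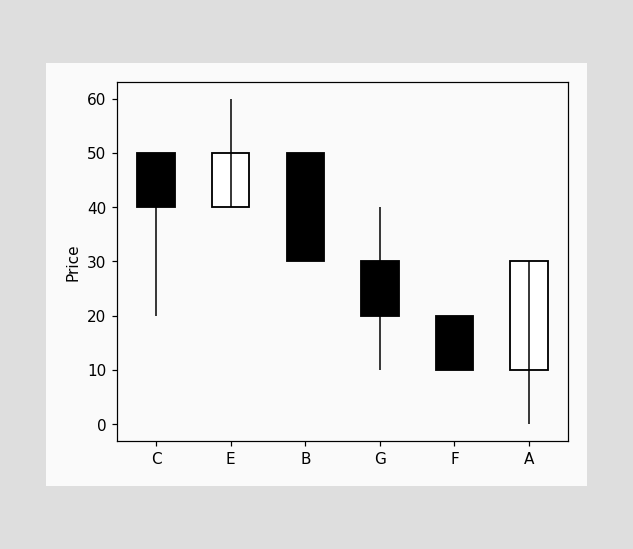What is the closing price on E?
50

The E candle closes at 50.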